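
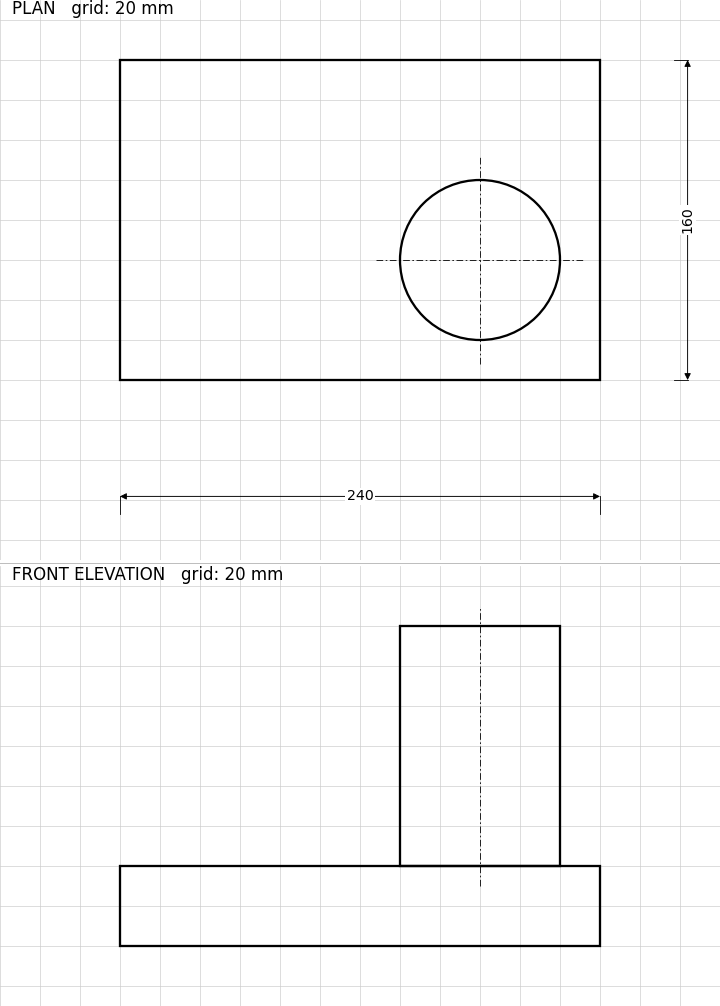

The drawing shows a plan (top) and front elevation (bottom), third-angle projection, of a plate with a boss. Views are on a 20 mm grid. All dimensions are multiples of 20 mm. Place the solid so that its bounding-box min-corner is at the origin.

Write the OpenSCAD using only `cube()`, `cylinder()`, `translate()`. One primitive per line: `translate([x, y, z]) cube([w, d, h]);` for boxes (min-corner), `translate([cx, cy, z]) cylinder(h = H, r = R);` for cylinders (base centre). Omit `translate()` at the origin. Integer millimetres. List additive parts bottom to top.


cube([240, 160, 40]);
translate([180, 60, 40]) cylinder(h = 120, r = 40);


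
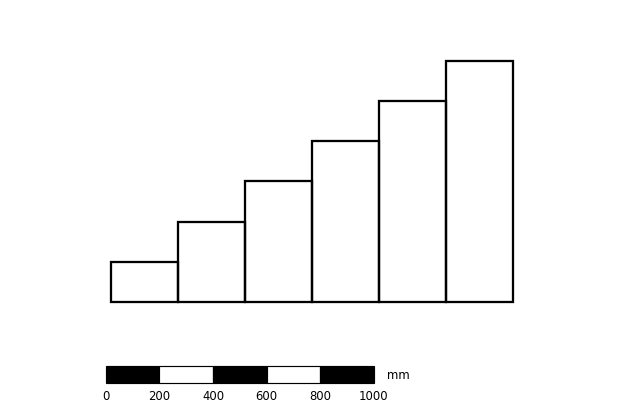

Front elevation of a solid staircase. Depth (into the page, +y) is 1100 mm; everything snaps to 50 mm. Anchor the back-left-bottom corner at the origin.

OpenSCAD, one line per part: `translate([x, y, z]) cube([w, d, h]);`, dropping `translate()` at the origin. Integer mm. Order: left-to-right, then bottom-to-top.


cube([250, 1100, 150]);
translate([250, 0, 0]) cube([250, 1100, 300]);
translate([500, 0, 0]) cube([250, 1100, 450]);
translate([750, 0, 0]) cube([250, 1100, 600]);
translate([1000, 0, 0]) cube([250, 1100, 750]);
translate([1250, 0, 0]) cube([250, 1100, 900]);


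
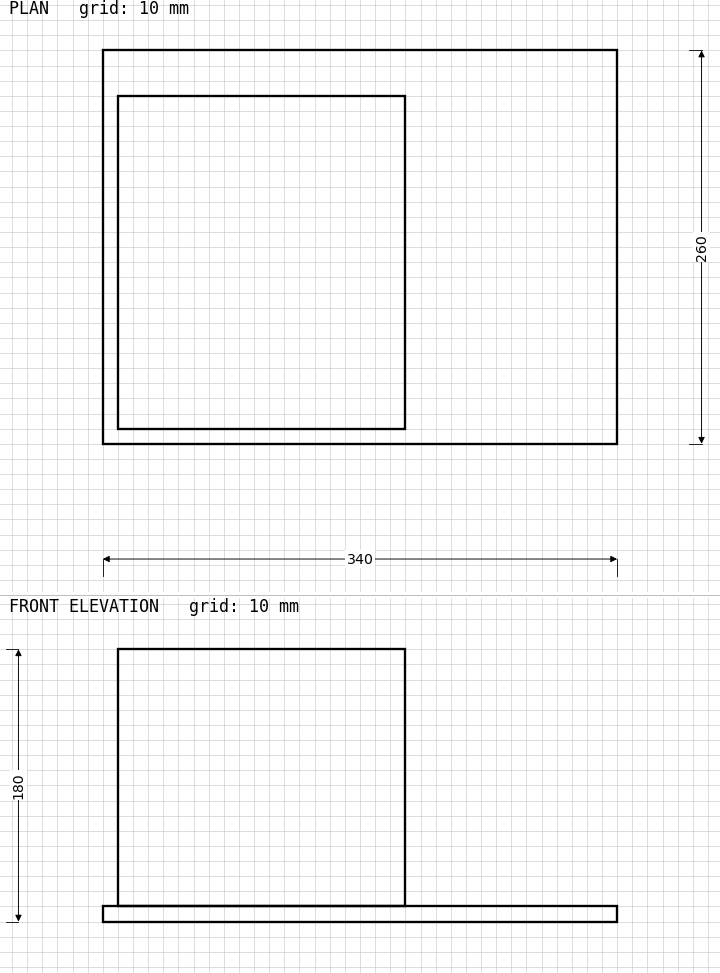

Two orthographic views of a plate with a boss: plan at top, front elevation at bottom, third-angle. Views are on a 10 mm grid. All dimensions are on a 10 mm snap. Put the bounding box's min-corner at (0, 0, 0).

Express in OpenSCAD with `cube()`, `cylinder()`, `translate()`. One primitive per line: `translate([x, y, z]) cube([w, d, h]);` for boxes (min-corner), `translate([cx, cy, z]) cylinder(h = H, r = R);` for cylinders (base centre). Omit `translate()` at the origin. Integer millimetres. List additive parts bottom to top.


cube([340, 260, 10]);
translate([10, 10, 10]) cube([190, 220, 170]);


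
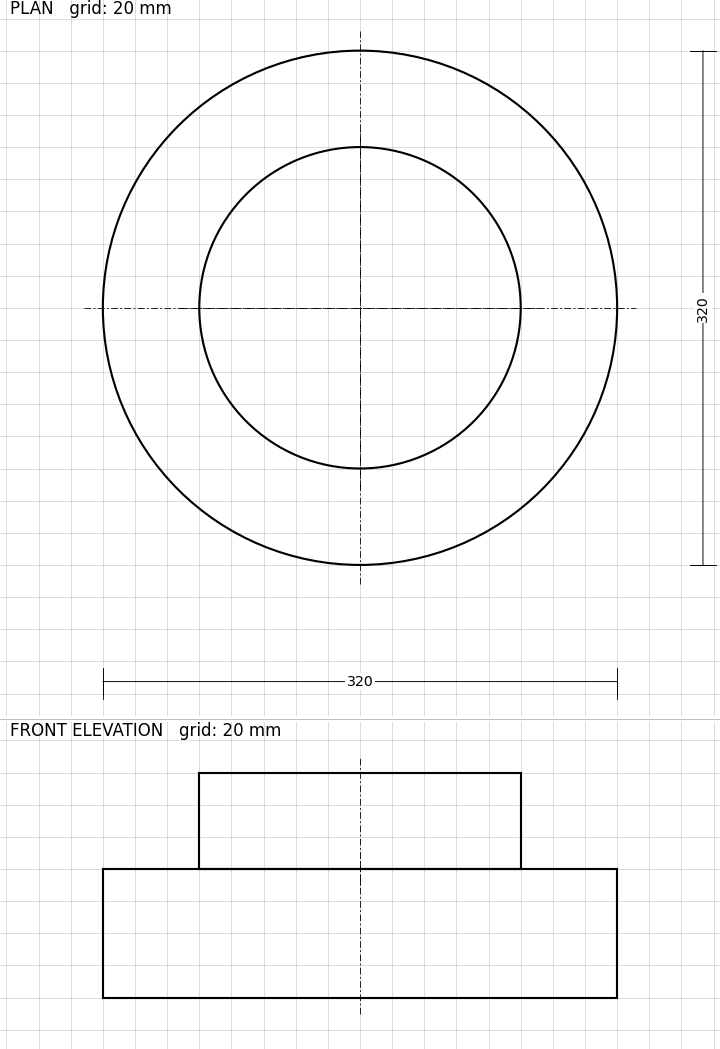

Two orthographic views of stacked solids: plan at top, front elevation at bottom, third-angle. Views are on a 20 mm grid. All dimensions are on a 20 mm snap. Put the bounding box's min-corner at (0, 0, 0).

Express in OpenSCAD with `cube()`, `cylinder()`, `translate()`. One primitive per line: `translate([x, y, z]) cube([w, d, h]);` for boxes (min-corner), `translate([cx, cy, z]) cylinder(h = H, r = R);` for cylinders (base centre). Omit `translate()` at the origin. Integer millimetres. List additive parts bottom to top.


translate([160, 160, 0]) cylinder(h = 80, r = 160);
translate([160, 160, 80]) cylinder(h = 60, r = 100);


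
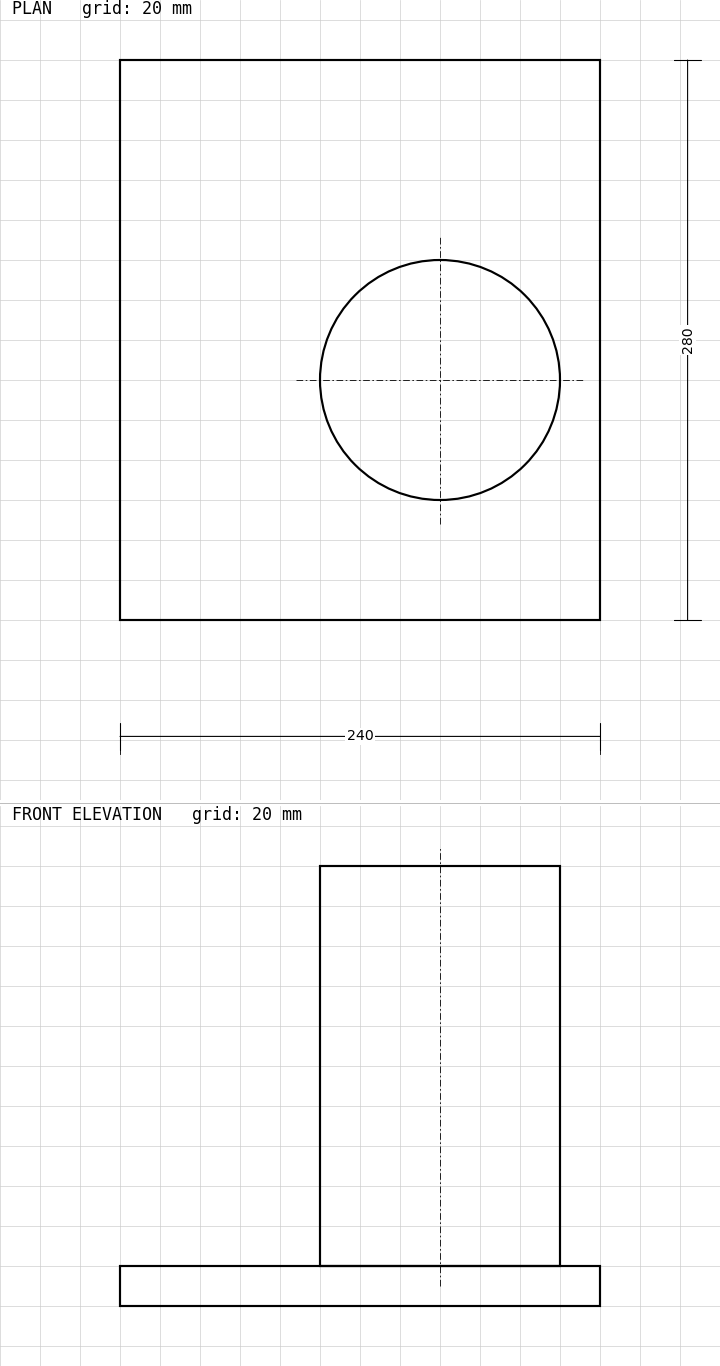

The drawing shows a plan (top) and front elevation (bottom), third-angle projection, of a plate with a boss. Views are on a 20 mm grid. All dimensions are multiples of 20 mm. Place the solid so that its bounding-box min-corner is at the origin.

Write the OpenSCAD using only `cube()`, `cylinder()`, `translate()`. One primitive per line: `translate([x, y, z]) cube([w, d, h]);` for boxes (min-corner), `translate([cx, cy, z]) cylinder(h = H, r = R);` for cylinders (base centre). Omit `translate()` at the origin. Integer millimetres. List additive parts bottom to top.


cube([240, 280, 20]);
translate([160, 120, 20]) cylinder(h = 200, r = 60);


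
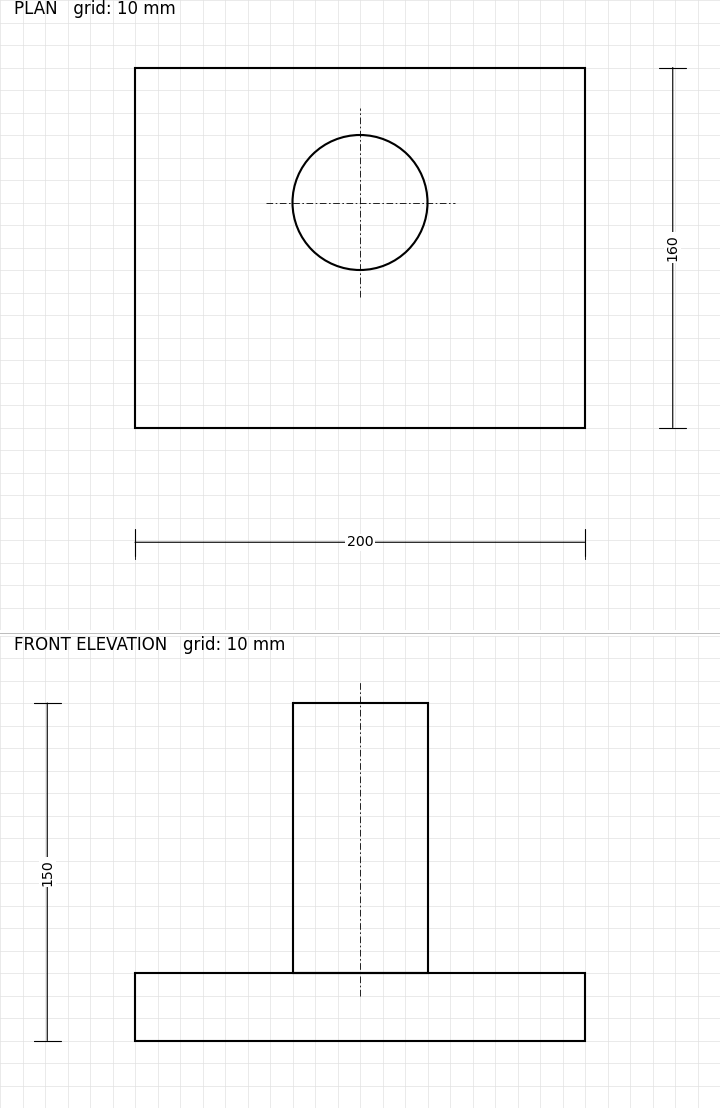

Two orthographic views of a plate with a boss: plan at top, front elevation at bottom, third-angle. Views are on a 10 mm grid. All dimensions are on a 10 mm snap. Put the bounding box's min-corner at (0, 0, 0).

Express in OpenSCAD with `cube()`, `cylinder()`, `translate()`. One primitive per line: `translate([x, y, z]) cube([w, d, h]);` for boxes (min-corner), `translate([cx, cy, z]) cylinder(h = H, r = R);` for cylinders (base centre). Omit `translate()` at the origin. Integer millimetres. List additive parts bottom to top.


cube([200, 160, 30]);
translate([100, 100, 30]) cylinder(h = 120, r = 30);


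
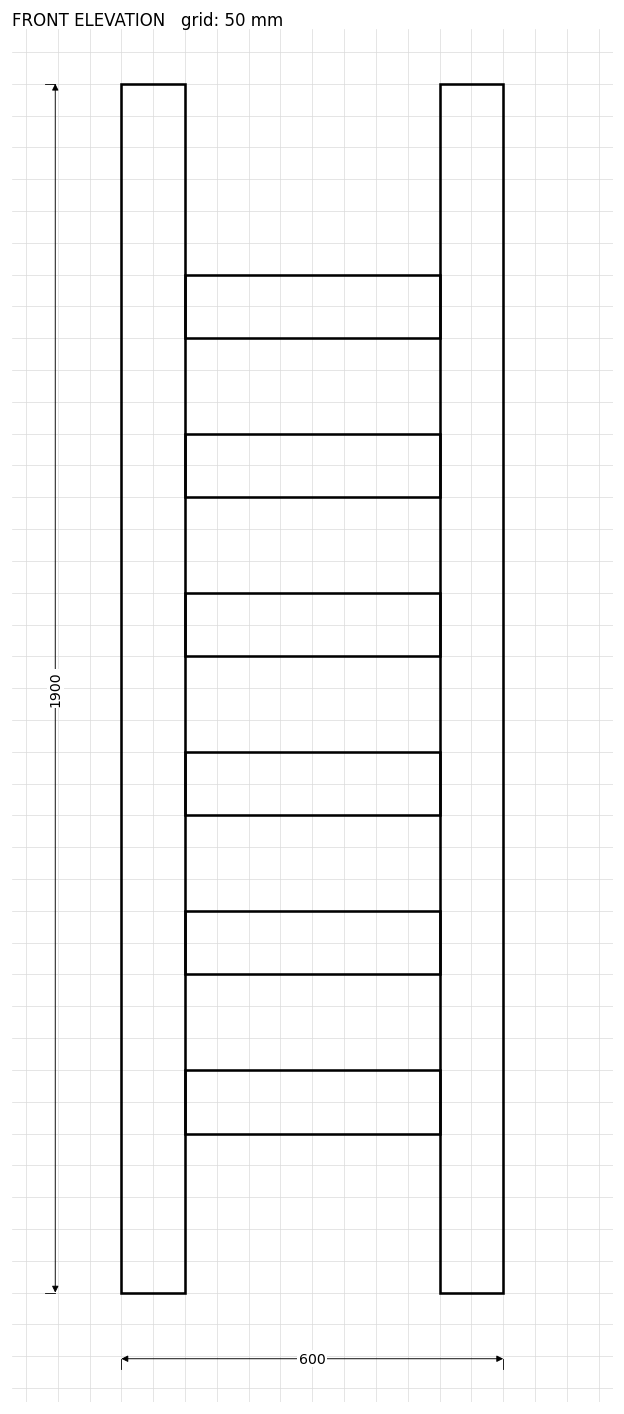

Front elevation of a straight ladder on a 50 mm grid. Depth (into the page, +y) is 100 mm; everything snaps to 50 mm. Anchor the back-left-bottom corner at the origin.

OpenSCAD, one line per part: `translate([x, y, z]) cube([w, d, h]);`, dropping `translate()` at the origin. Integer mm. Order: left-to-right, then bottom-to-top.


cube([100, 100, 1900]);
translate([100, 0, 250]) cube([400, 100, 100]);
translate([100, 0, 500]) cube([400, 100, 100]);
translate([100, 0, 750]) cube([400, 100, 100]);
translate([100, 0, 1000]) cube([400, 100, 100]);
translate([100, 0, 1250]) cube([400, 100, 100]);
translate([100, 0, 1500]) cube([400, 100, 100]);
translate([500, 0, 0]) cube([100, 100, 1900]);


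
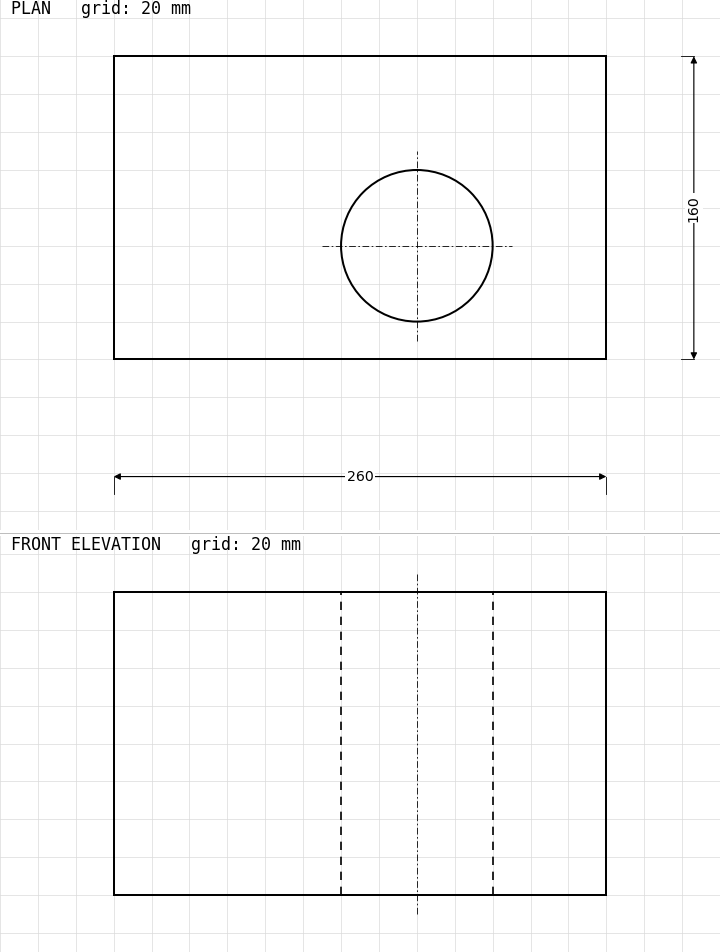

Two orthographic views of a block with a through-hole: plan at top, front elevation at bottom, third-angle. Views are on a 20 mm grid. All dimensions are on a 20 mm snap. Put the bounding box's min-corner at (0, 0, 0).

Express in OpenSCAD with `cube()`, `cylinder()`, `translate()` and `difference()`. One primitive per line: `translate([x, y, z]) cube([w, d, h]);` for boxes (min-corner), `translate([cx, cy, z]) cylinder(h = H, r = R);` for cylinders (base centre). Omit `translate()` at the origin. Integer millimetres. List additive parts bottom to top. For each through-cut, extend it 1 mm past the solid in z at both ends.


difference() {
  cube([260, 160, 160]);
  translate([160, 60, -1]) cylinder(h = 162, r = 40);
}


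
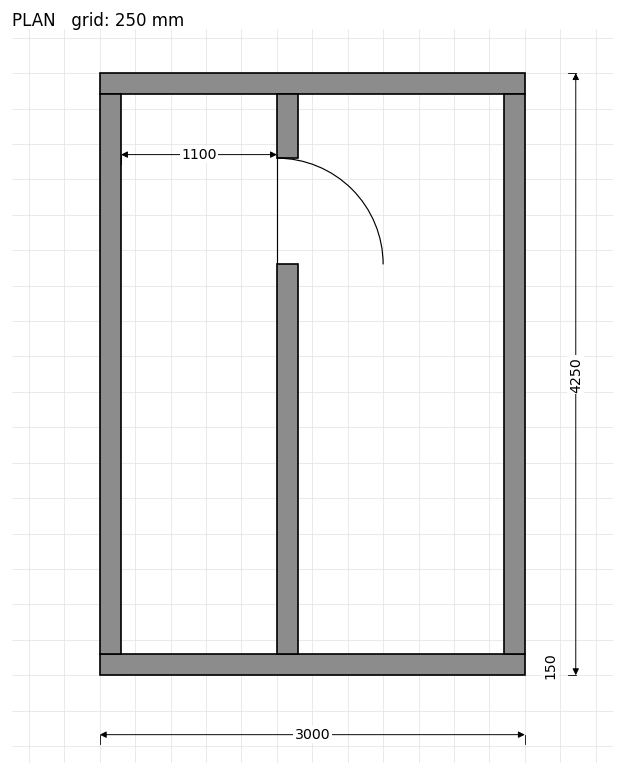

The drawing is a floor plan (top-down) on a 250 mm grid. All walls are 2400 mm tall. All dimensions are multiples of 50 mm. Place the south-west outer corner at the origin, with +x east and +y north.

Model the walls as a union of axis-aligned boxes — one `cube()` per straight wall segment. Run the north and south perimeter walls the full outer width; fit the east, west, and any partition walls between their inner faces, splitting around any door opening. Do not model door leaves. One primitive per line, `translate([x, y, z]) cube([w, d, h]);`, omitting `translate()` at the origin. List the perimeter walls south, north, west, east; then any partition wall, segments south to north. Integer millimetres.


cube([3000, 150, 2400]);
translate([0, 4100, 0]) cube([3000, 150, 2400]);
translate([0, 150, 0]) cube([150, 3950, 2400]);
translate([2850, 150, 0]) cube([150, 3950, 2400]);
translate([1250, 150, 0]) cube([150, 2750, 2400]);
translate([1250, 3650, 0]) cube([150, 450, 2400]);


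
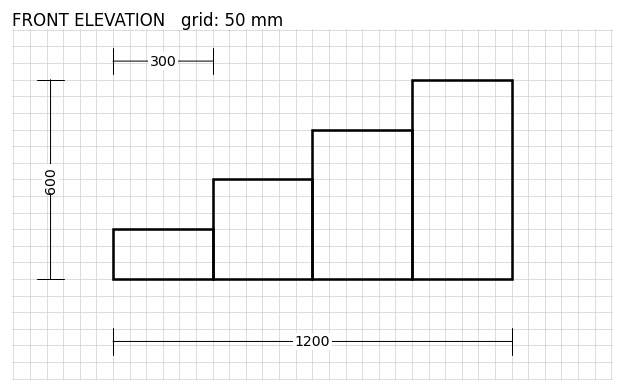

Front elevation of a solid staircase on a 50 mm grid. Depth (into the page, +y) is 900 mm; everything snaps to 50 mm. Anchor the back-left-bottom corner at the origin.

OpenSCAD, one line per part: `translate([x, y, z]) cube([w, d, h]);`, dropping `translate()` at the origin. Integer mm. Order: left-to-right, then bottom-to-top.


cube([300, 900, 150]);
translate([300, 0, 0]) cube([300, 900, 300]);
translate([600, 0, 0]) cube([300, 900, 450]);
translate([900, 0, 0]) cube([300, 900, 600]);


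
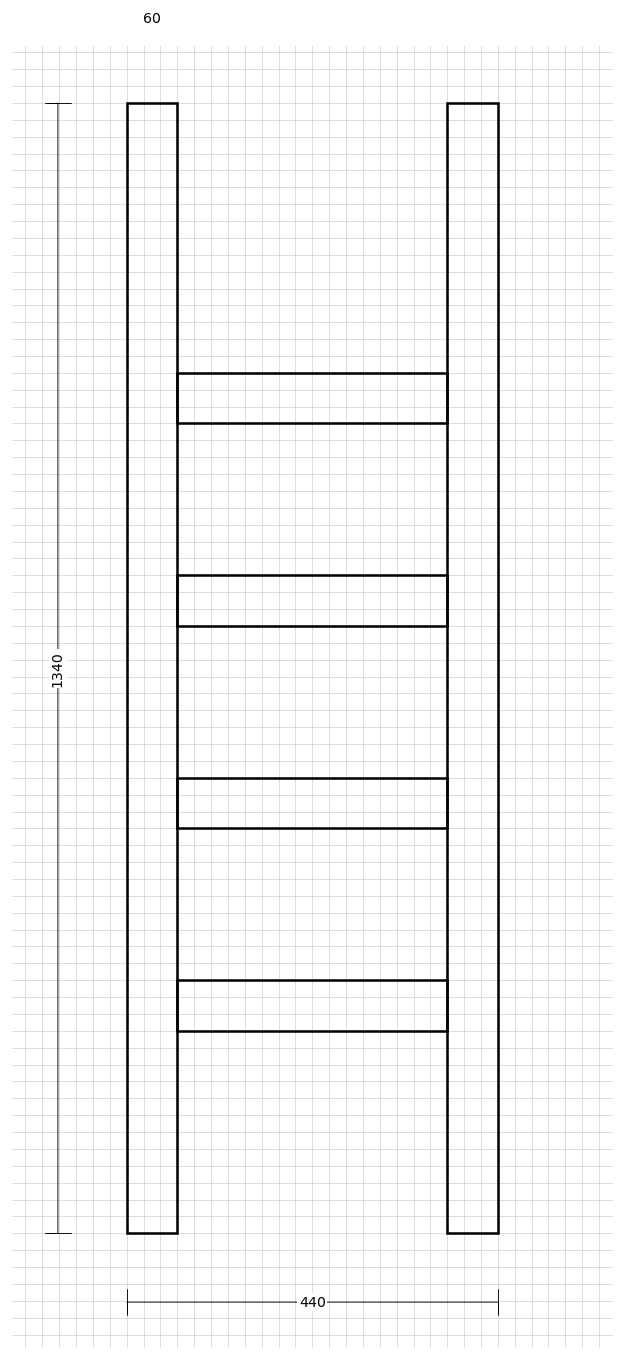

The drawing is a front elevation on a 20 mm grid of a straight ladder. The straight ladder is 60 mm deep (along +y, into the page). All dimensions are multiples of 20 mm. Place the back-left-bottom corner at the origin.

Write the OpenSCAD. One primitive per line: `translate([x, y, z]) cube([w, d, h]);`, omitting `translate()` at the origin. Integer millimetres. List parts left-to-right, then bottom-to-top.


cube([60, 60, 1340]);
translate([60, 0, 240]) cube([320, 60, 60]);
translate([60, 0, 480]) cube([320, 60, 60]);
translate([60, 0, 720]) cube([320, 60, 60]);
translate([60, 0, 960]) cube([320, 60, 60]);
translate([380, 0, 0]) cube([60, 60, 1340]);


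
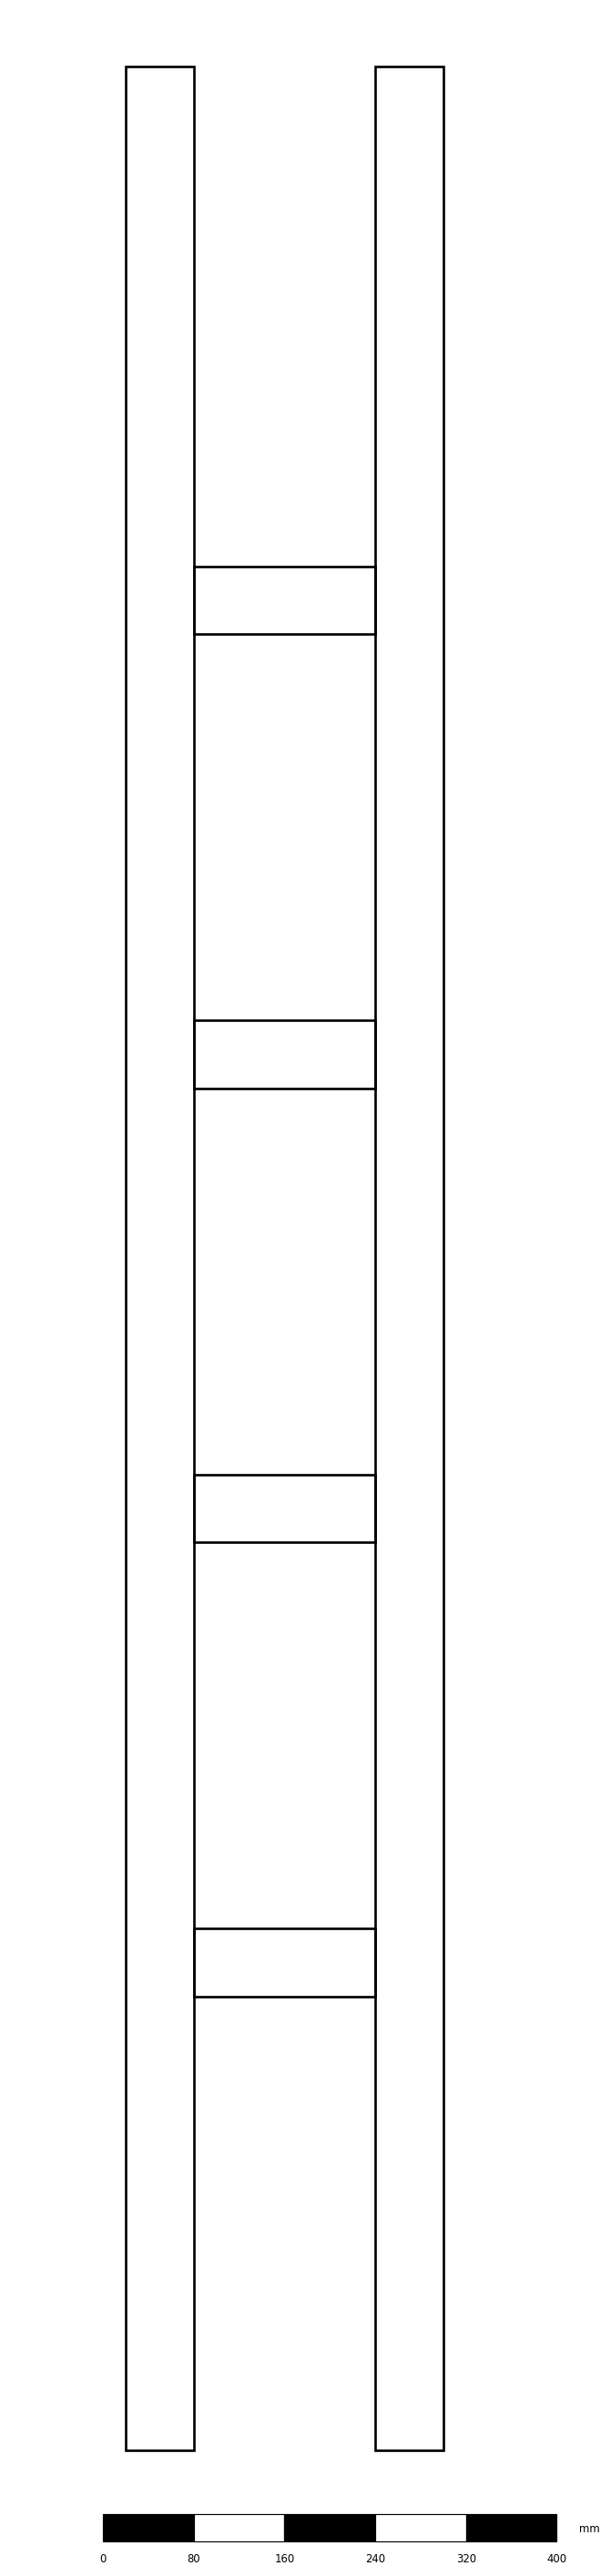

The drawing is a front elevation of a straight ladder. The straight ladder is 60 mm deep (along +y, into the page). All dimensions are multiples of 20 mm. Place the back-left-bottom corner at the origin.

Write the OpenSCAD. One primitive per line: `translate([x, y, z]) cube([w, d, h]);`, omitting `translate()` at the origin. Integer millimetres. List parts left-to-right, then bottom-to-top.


cube([60, 60, 2100]);
translate([60, 0, 400]) cube([160, 60, 60]);
translate([60, 0, 800]) cube([160, 60, 60]);
translate([60, 0, 1200]) cube([160, 60, 60]);
translate([60, 0, 1600]) cube([160, 60, 60]);
translate([220, 0, 0]) cube([60, 60, 2100]);


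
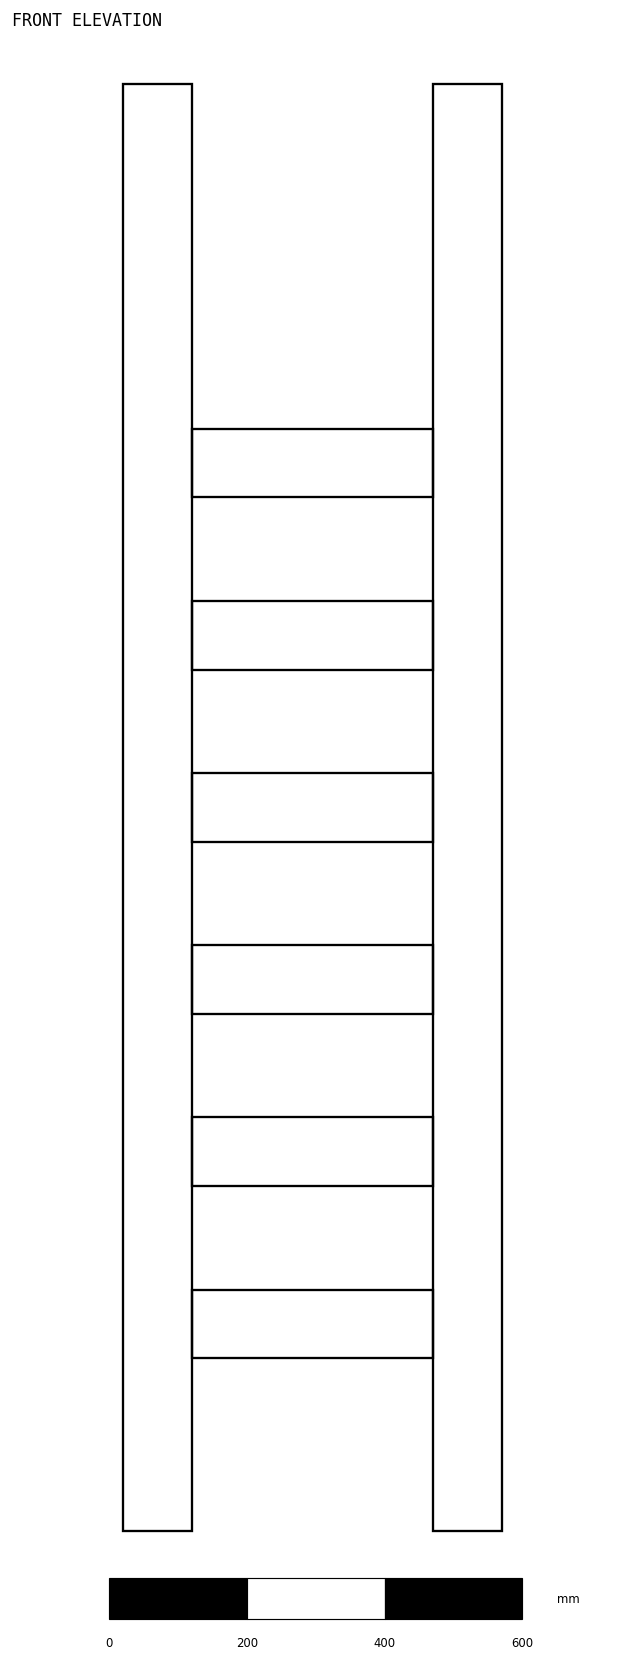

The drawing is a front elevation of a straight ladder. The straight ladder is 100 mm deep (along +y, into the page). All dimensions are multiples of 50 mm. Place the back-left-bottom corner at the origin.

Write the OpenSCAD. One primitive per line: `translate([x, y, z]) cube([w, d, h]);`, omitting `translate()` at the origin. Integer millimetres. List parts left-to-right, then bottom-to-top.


cube([100, 100, 2100]);
translate([100, 0, 250]) cube([350, 100, 100]);
translate([100, 0, 500]) cube([350, 100, 100]);
translate([100, 0, 750]) cube([350, 100, 100]);
translate([100, 0, 1000]) cube([350, 100, 100]);
translate([100, 0, 1250]) cube([350, 100, 100]);
translate([100, 0, 1500]) cube([350, 100, 100]);
translate([450, 0, 0]) cube([100, 100, 2100]);


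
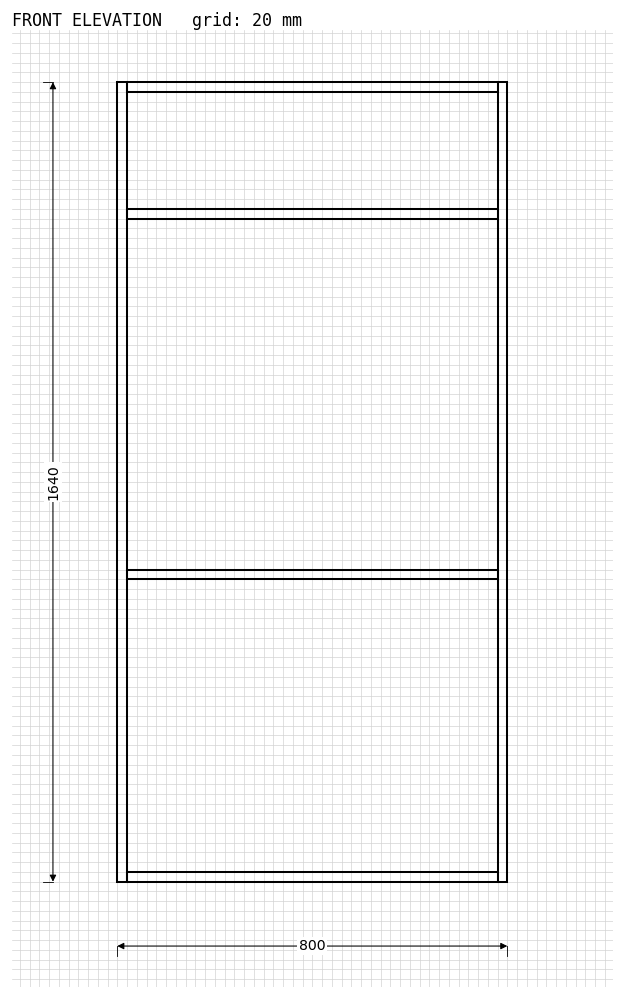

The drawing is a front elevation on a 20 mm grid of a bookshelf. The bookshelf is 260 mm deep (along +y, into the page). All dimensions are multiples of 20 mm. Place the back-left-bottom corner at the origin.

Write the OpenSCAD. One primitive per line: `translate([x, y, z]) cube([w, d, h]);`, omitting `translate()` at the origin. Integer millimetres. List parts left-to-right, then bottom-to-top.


cube([20, 260, 1640]);
translate([20, 0, 0]) cube([760, 260, 20]);
translate([20, 0, 620]) cube([760, 260, 20]);
translate([20, 0, 1360]) cube([760, 260, 20]);
translate([20, 0, 1620]) cube([760, 260, 20]);
translate([780, 0, 0]) cube([20, 260, 1640]);


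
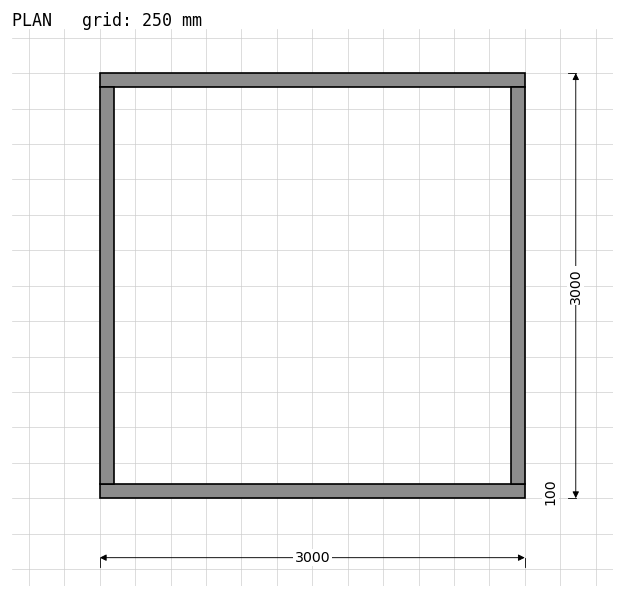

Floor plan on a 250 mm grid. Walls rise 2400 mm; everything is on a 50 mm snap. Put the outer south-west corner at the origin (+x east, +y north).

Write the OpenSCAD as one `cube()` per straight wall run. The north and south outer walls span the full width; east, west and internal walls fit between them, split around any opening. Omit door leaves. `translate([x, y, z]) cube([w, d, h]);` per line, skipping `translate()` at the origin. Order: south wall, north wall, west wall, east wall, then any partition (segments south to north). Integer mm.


cube([3000, 100, 2400]);
translate([0, 2900, 0]) cube([3000, 100, 2400]);
translate([0, 100, 0]) cube([100, 2800, 2400]);
translate([2900, 100, 0]) cube([100, 2800, 2400]);


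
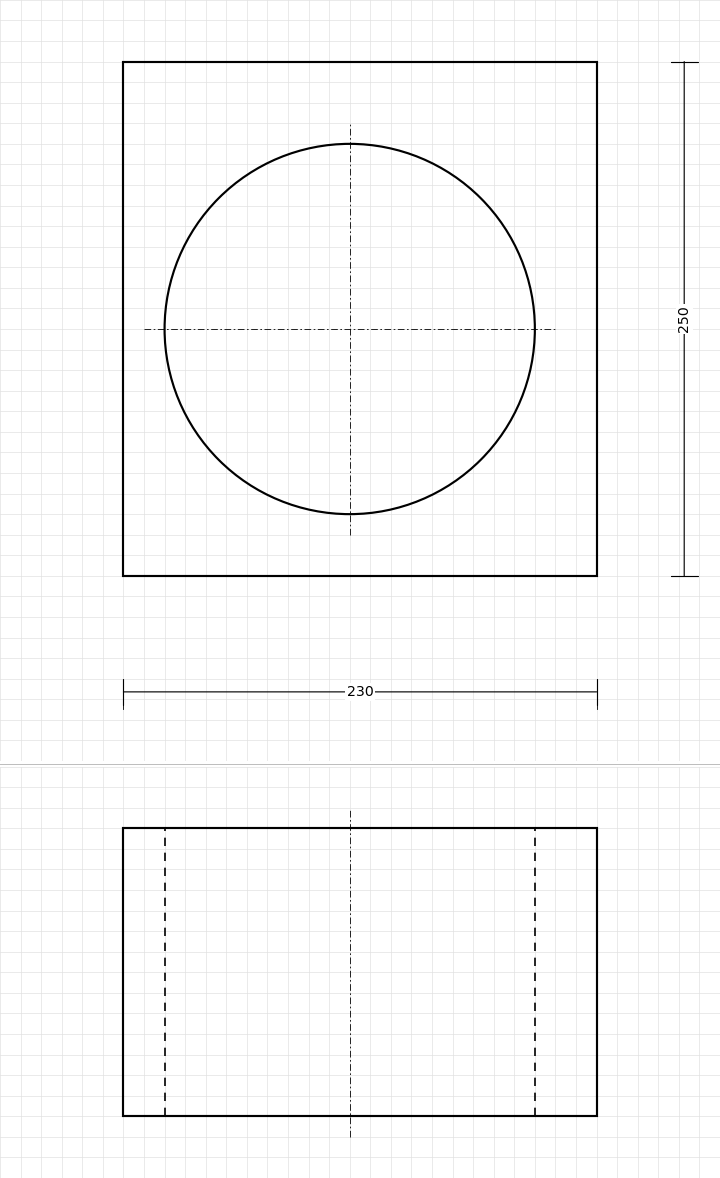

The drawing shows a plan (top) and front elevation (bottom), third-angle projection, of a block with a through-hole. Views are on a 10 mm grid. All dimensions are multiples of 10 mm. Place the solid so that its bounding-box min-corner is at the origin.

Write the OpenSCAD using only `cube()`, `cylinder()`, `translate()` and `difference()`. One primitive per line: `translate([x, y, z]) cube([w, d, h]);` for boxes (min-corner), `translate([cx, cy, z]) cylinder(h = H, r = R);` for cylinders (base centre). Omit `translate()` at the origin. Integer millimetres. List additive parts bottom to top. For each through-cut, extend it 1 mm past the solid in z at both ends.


difference() {
  cube([230, 250, 140]);
  translate([110, 120, -1]) cylinder(h = 142, r = 90);
}


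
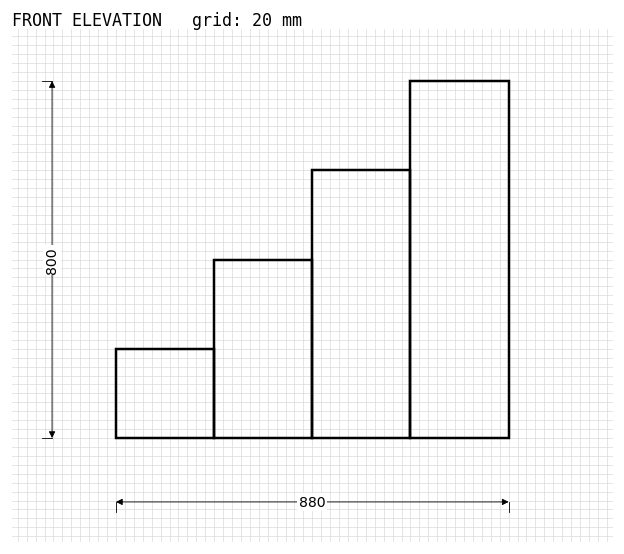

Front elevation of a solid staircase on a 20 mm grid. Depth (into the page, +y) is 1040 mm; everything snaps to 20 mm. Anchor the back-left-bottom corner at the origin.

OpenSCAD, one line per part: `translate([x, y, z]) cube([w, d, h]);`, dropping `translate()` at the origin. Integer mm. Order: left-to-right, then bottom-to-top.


cube([220, 1040, 200]);
translate([220, 0, 0]) cube([220, 1040, 400]);
translate([440, 0, 0]) cube([220, 1040, 600]);
translate([660, 0, 0]) cube([220, 1040, 800]);


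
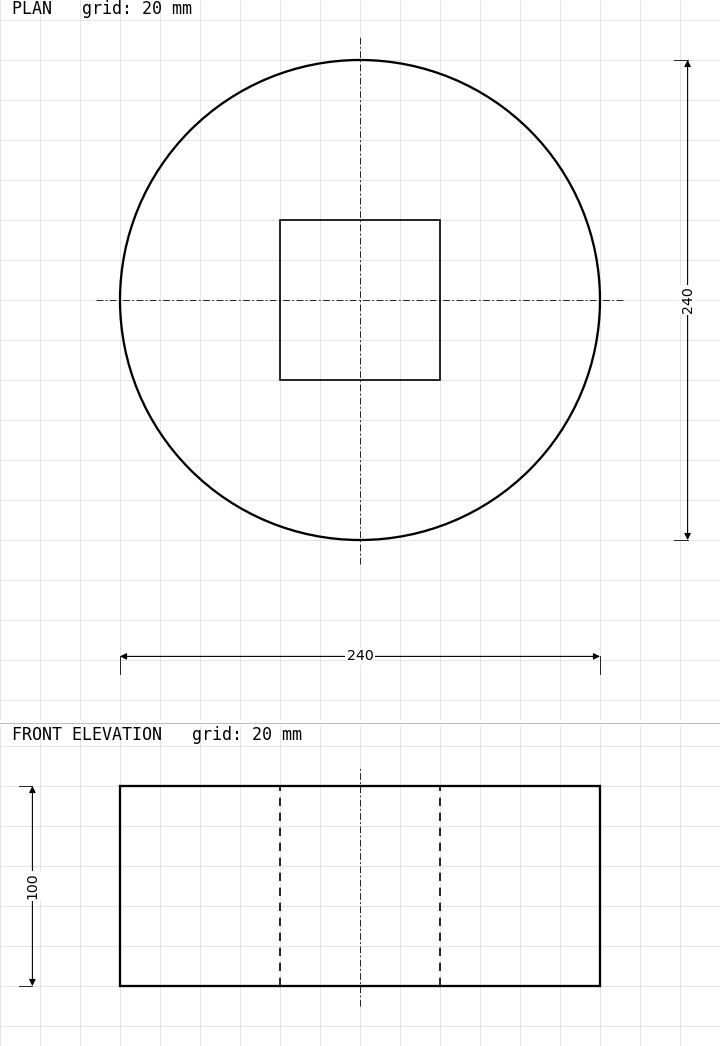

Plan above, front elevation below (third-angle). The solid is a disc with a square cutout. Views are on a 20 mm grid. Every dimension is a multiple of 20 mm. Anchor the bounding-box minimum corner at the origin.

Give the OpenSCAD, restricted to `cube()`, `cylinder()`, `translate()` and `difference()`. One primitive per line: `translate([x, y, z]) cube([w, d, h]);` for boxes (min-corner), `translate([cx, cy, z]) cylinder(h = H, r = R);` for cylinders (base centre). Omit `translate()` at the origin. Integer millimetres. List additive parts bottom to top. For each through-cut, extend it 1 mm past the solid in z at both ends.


difference() {
  translate([120, 120, 0]) cylinder(h = 100, r = 120);
  translate([80, 80, -1]) cube([80, 80, 102]);
}


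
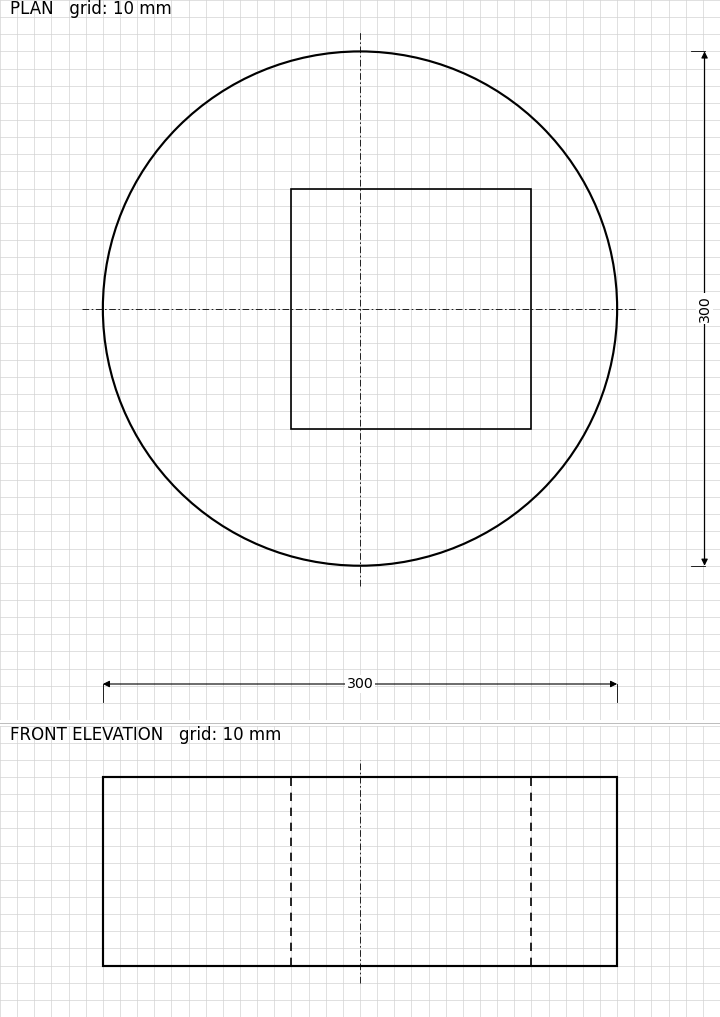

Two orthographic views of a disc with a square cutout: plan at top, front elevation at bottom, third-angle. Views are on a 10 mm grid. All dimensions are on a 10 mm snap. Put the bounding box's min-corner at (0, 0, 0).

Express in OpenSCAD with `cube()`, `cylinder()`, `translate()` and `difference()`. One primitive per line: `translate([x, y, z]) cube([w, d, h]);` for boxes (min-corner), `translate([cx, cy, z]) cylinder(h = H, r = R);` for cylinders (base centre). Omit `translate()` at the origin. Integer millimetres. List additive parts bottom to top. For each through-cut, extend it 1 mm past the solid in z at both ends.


difference() {
  translate([150, 150, 0]) cylinder(h = 110, r = 150);
  translate([110, 80, -1]) cube([140, 140, 112]);
}


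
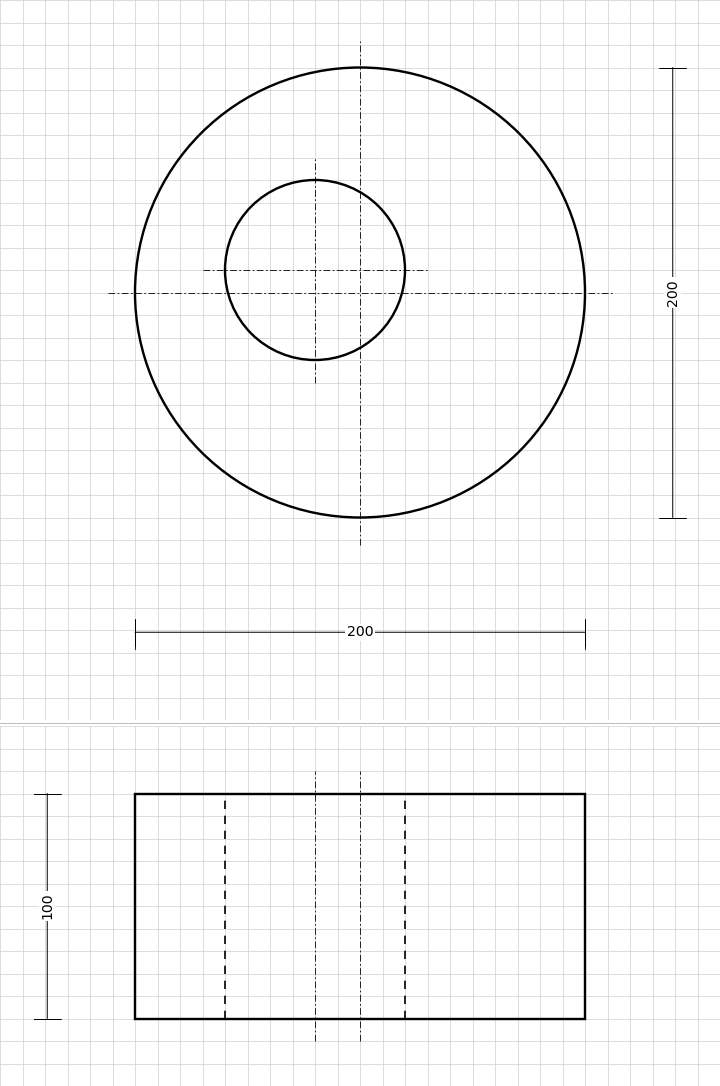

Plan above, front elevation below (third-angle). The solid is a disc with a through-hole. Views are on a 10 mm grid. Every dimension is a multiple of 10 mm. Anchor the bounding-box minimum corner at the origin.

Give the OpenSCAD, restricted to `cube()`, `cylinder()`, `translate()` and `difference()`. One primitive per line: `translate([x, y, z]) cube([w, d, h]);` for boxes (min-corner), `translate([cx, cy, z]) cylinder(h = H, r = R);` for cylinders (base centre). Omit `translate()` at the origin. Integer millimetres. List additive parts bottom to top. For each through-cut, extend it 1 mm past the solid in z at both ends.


difference() {
  translate([100, 100, 0]) cylinder(h = 100, r = 100);
  translate([80, 110, -1]) cylinder(h = 102, r = 40);
}


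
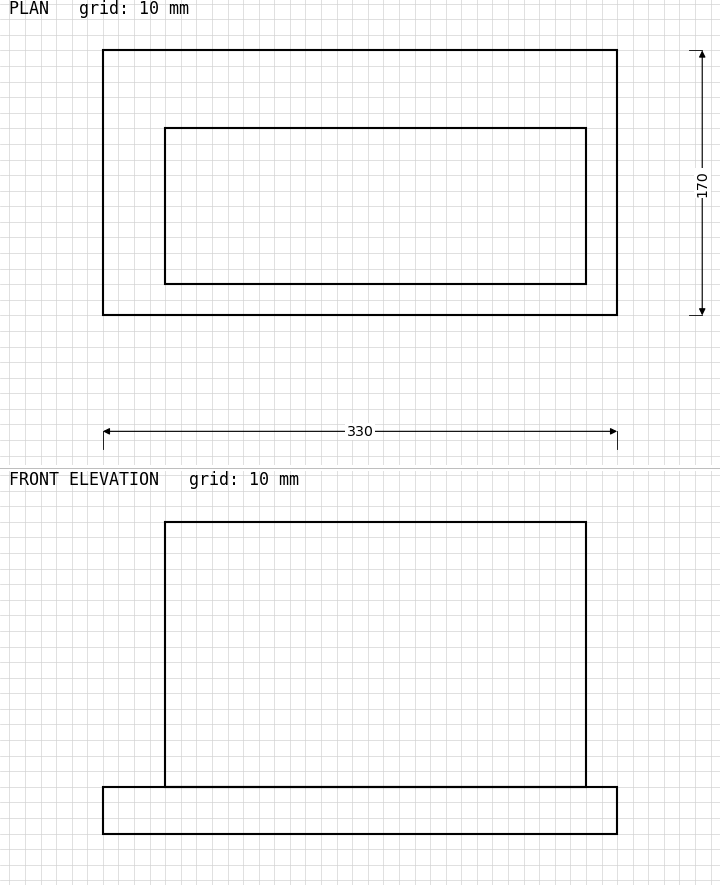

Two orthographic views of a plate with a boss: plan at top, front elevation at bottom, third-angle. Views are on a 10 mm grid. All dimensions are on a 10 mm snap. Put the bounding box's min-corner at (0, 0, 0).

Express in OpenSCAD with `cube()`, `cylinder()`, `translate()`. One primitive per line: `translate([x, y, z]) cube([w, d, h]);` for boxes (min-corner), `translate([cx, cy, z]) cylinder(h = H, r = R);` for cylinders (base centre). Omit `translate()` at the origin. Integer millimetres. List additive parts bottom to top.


cube([330, 170, 30]);
translate([40, 20, 30]) cube([270, 100, 170]);


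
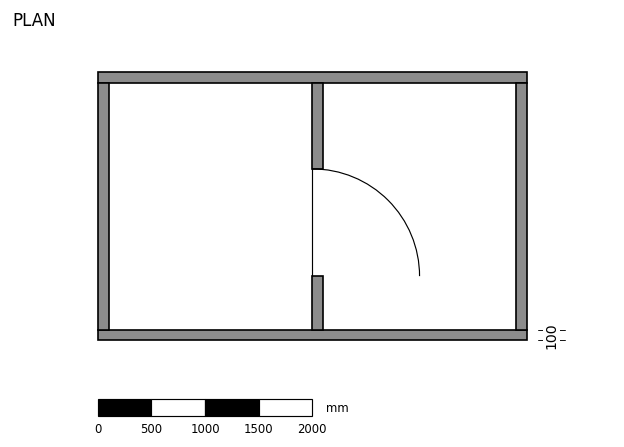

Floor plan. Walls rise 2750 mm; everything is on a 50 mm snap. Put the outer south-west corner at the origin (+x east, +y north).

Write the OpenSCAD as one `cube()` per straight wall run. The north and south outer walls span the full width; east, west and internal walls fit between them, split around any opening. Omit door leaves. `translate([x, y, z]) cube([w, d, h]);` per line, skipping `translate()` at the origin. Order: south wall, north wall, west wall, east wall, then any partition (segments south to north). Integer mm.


cube([4000, 100, 2750]);
translate([0, 2400, 0]) cube([4000, 100, 2750]);
translate([0, 100, 0]) cube([100, 2300, 2750]);
translate([3900, 100, 0]) cube([100, 2300, 2750]);
translate([2000, 100, 0]) cube([100, 500, 2750]);
translate([2000, 1600, 0]) cube([100, 800, 2750]);


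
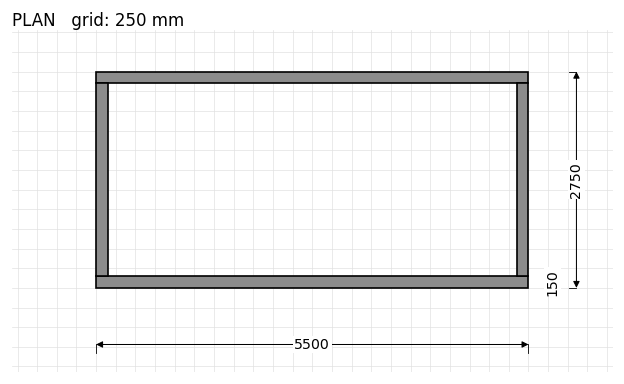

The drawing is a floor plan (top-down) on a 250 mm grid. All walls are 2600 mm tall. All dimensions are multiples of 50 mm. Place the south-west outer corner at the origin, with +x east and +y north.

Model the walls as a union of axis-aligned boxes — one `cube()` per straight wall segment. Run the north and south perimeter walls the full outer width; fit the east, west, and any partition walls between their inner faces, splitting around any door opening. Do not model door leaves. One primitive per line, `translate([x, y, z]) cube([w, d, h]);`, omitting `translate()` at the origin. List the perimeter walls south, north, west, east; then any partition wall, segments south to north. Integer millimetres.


cube([5500, 150, 2600]);
translate([0, 2600, 0]) cube([5500, 150, 2600]);
translate([0, 150, 0]) cube([150, 2450, 2600]);
translate([5350, 150, 0]) cube([150, 2450, 2600]);


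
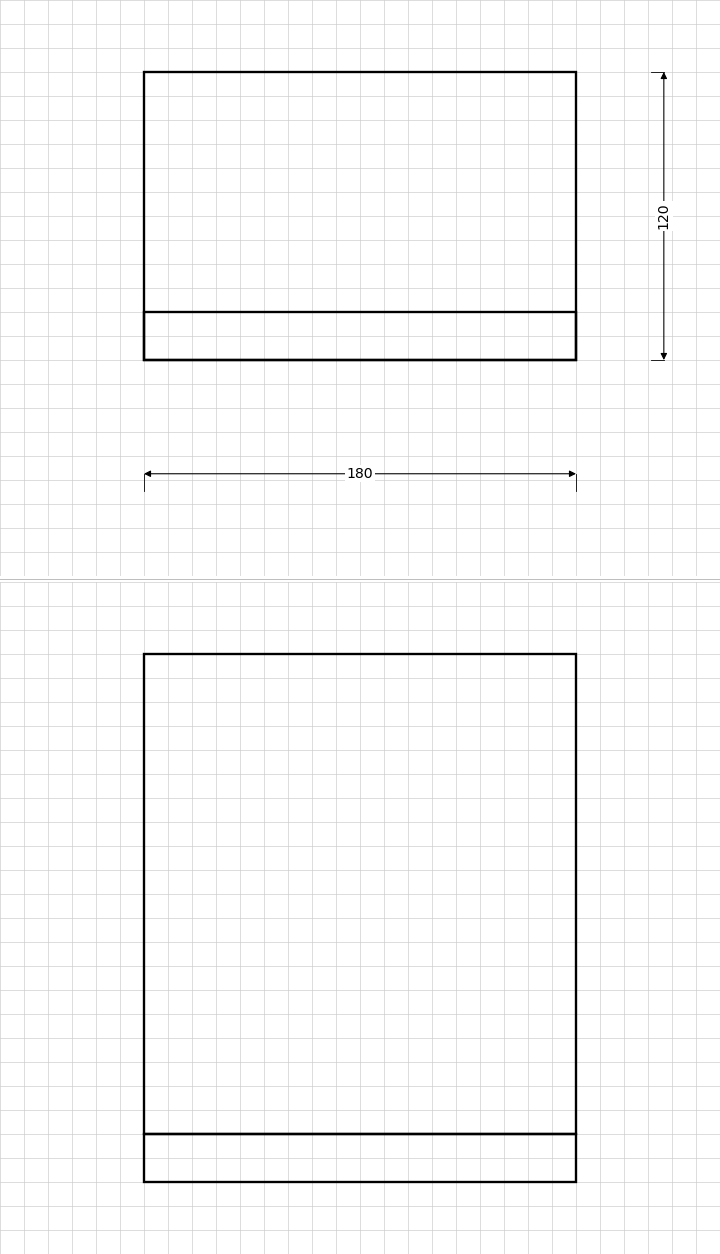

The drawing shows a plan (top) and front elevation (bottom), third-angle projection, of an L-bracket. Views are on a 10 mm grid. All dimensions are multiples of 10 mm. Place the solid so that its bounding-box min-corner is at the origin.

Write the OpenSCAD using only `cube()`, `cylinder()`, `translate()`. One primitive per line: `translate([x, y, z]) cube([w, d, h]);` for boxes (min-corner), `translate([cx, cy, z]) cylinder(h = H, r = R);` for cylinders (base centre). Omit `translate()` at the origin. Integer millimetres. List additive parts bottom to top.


cube([180, 120, 20]);
translate([0, 0, 20]) cube([180, 20, 200]);


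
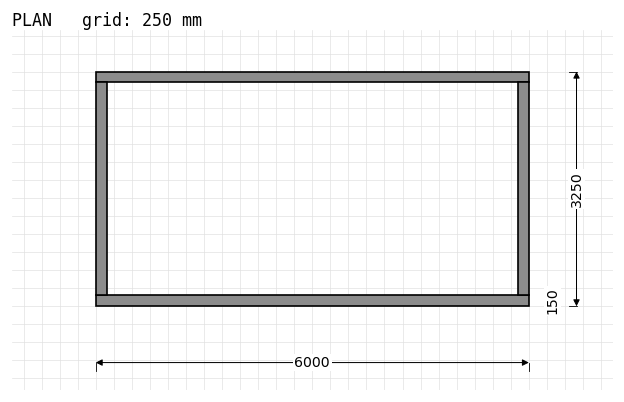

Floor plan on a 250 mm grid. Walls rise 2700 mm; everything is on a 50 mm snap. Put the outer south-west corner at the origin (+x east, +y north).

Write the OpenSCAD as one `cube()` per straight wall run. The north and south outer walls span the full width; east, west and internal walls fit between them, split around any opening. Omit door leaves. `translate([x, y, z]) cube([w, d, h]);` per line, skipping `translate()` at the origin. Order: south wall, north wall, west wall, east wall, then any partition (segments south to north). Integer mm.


cube([6000, 150, 2700]);
translate([0, 3100, 0]) cube([6000, 150, 2700]);
translate([0, 150, 0]) cube([150, 2950, 2700]);
translate([5850, 150, 0]) cube([150, 2950, 2700]);


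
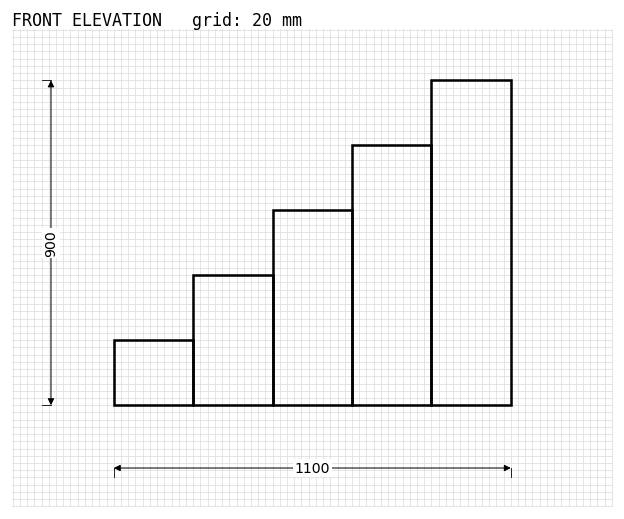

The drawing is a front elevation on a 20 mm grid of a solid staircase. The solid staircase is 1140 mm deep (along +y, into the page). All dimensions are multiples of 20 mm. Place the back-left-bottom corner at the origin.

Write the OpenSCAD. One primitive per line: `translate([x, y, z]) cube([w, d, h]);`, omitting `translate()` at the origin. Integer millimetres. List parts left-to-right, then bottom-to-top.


cube([220, 1140, 180]);
translate([220, 0, 0]) cube([220, 1140, 360]);
translate([440, 0, 0]) cube([220, 1140, 540]);
translate([660, 0, 0]) cube([220, 1140, 720]);
translate([880, 0, 0]) cube([220, 1140, 900]);


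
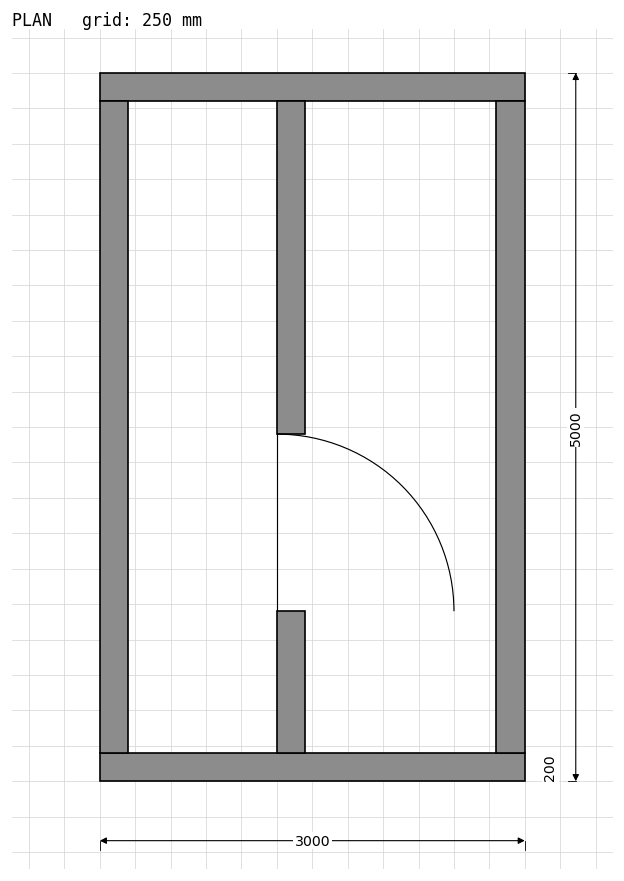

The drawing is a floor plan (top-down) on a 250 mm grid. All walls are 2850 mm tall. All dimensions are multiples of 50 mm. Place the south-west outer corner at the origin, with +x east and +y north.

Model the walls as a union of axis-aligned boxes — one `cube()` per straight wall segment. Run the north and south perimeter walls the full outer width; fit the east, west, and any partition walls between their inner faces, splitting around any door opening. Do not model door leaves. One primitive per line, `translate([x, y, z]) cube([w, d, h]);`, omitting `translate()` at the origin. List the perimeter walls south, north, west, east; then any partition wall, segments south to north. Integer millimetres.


cube([3000, 200, 2850]);
translate([0, 4800, 0]) cube([3000, 200, 2850]);
translate([0, 200, 0]) cube([200, 4600, 2850]);
translate([2800, 200, 0]) cube([200, 4600, 2850]);
translate([1250, 200, 0]) cube([200, 1000, 2850]);
translate([1250, 2450, 0]) cube([200, 2350, 2850]);


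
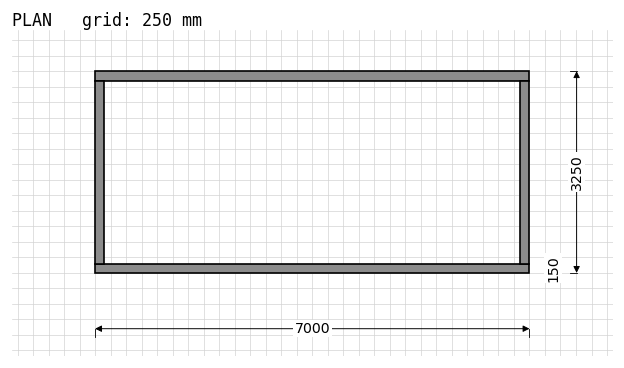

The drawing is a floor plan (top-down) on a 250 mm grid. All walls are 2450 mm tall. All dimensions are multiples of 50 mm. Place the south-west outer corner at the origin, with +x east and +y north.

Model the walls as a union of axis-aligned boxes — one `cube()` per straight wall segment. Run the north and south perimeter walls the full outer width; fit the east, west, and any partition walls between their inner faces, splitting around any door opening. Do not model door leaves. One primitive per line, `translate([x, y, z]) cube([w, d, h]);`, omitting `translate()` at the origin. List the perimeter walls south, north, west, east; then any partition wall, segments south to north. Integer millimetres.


cube([7000, 150, 2450]);
translate([0, 3100, 0]) cube([7000, 150, 2450]);
translate([0, 150, 0]) cube([150, 2950, 2450]);
translate([6850, 150, 0]) cube([150, 2950, 2450]);


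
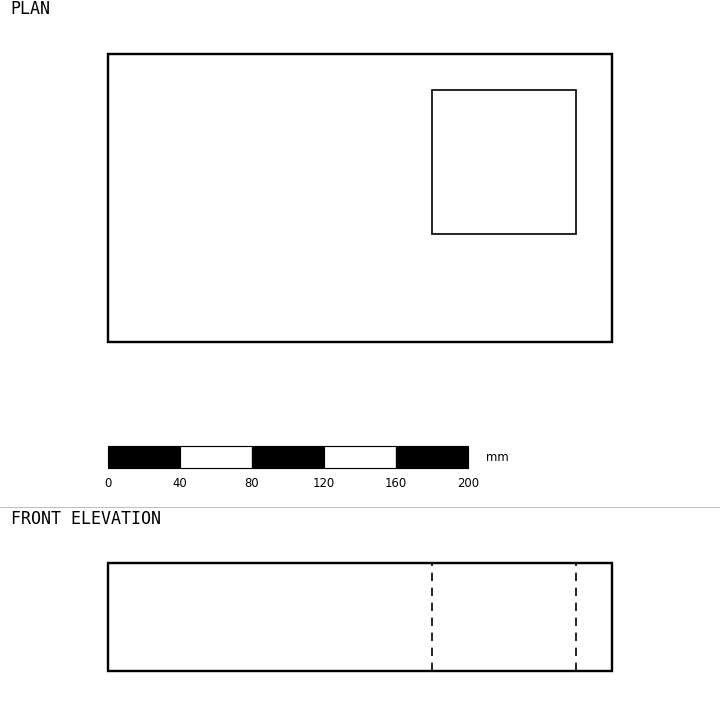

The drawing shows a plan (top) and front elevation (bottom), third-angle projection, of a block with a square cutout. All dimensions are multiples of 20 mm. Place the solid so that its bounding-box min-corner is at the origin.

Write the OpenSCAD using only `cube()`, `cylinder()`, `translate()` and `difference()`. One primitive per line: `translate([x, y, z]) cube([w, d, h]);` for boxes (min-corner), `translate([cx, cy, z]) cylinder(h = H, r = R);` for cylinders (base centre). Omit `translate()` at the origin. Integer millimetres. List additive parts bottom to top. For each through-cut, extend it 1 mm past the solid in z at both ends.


difference() {
  cube([280, 160, 60]);
  translate([180, 60, -1]) cube([80, 80, 62]);
}


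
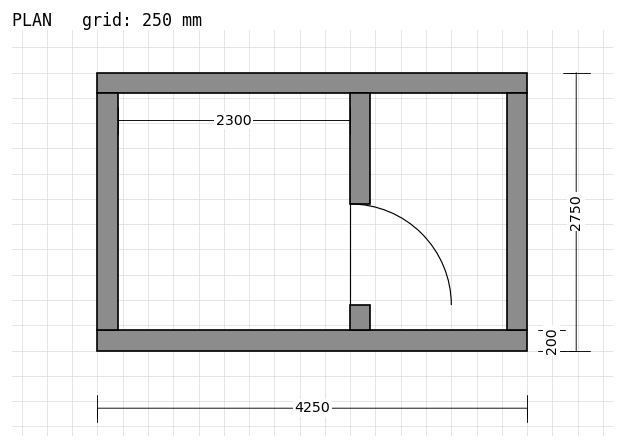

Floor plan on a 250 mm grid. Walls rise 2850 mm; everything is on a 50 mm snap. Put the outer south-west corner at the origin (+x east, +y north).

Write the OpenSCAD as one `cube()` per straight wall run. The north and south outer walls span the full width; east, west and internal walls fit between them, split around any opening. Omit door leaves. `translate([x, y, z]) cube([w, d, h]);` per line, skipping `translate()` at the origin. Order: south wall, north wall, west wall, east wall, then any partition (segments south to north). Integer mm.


cube([4250, 200, 2850]);
translate([0, 2550, 0]) cube([4250, 200, 2850]);
translate([0, 200, 0]) cube([200, 2350, 2850]);
translate([4050, 200, 0]) cube([200, 2350, 2850]);
translate([2500, 200, 0]) cube([200, 250, 2850]);
translate([2500, 1450, 0]) cube([200, 1100, 2850]);


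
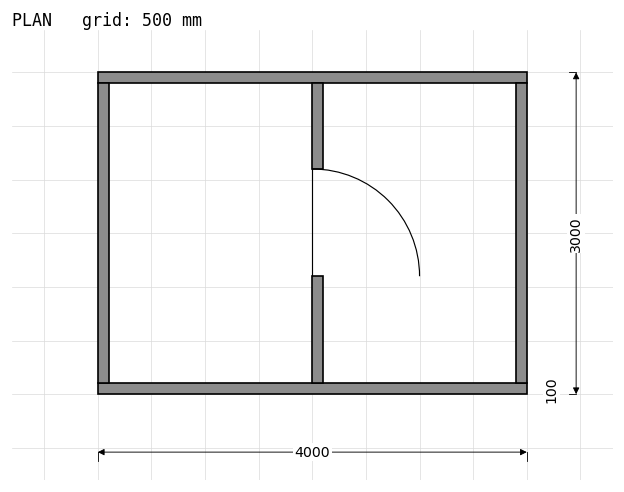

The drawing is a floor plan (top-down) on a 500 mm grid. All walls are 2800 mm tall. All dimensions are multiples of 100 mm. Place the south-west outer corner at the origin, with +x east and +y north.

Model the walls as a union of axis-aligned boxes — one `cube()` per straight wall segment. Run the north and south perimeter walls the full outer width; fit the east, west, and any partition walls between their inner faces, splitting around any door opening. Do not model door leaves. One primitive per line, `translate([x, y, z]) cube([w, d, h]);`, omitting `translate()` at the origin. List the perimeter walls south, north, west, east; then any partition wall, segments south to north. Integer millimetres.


cube([4000, 100, 2800]);
translate([0, 2900, 0]) cube([4000, 100, 2800]);
translate([0, 100, 0]) cube([100, 2800, 2800]);
translate([3900, 100, 0]) cube([100, 2800, 2800]);
translate([2000, 100, 0]) cube([100, 1000, 2800]);
translate([2000, 2100, 0]) cube([100, 800, 2800]);


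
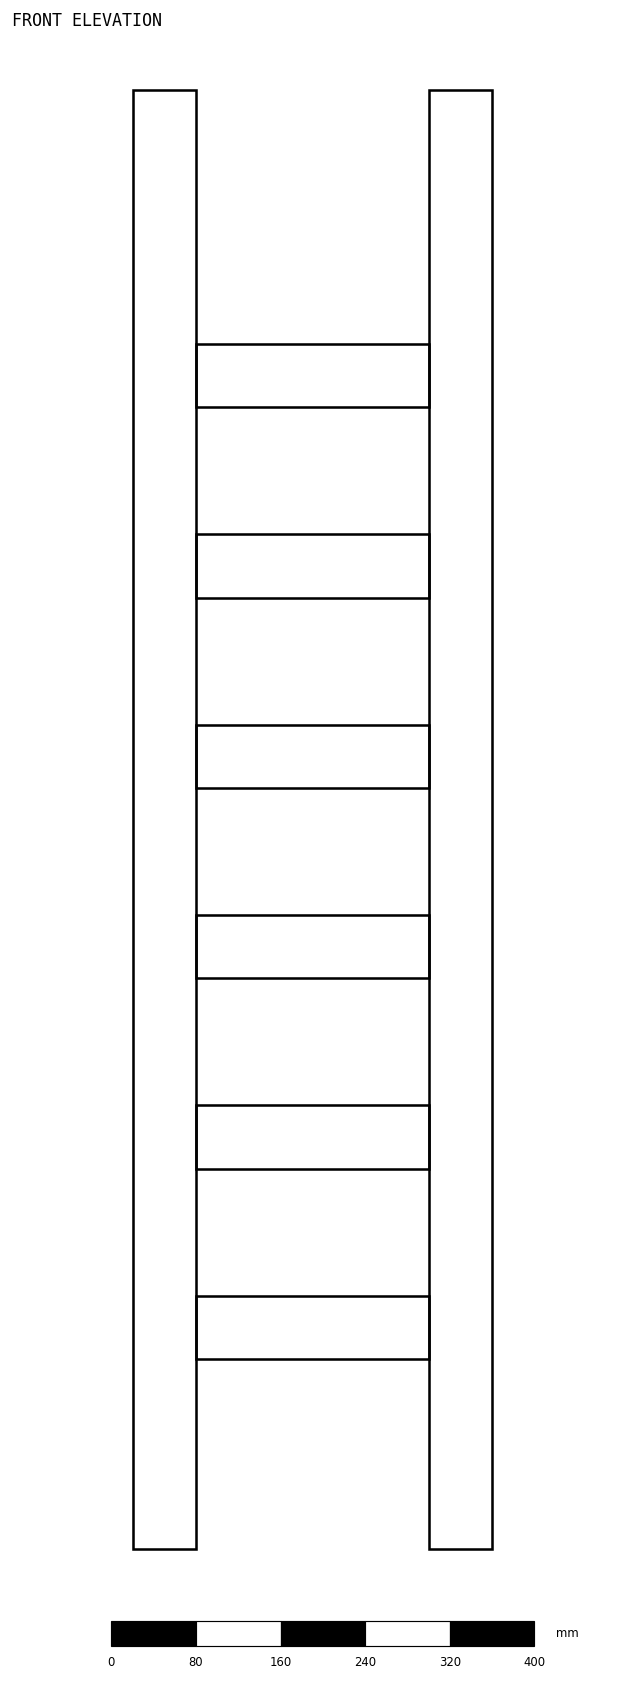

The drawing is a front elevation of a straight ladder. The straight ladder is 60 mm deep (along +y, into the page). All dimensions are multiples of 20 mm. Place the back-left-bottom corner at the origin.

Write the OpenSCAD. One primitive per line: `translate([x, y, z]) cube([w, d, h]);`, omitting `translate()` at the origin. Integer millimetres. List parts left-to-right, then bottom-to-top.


cube([60, 60, 1380]);
translate([60, 0, 180]) cube([220, 60, 60]);
translate([60, 0, 360]) cube([220, 60, 60]);
translate([60, 0, 540]) cube([220, 60, 60]);
translate([60, 0, 720]) cube([220, 60, 60]);
translate([60, 0, 900]) cube([220, 60, 60]);
translate([60, 0, 1080]) cube([220, 60, 60]);
translate([280, 0, 0]) cube([60, 60, 1380]);


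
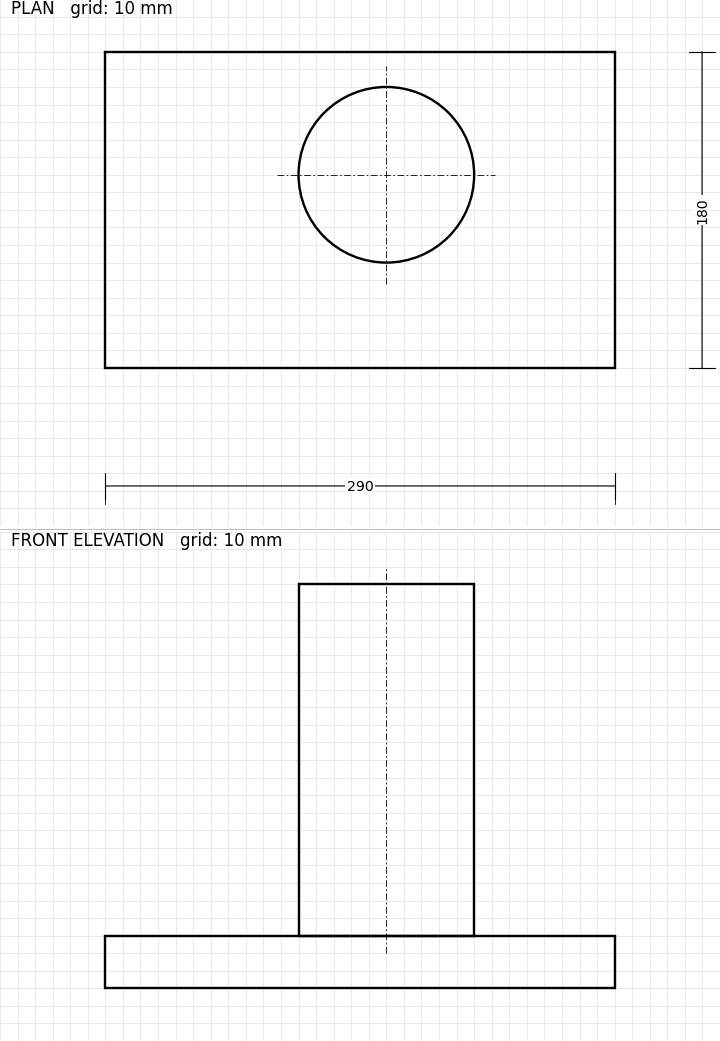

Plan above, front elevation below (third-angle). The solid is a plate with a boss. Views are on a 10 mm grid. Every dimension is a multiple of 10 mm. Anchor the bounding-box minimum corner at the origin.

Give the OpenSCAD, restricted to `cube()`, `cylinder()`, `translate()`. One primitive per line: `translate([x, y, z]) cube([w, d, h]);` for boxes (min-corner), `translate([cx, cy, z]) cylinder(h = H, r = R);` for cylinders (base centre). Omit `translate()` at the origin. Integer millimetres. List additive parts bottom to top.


cube([290, 180, 30]);
translate([160, 110, 30]) cylinder(h = 200, r = 50);


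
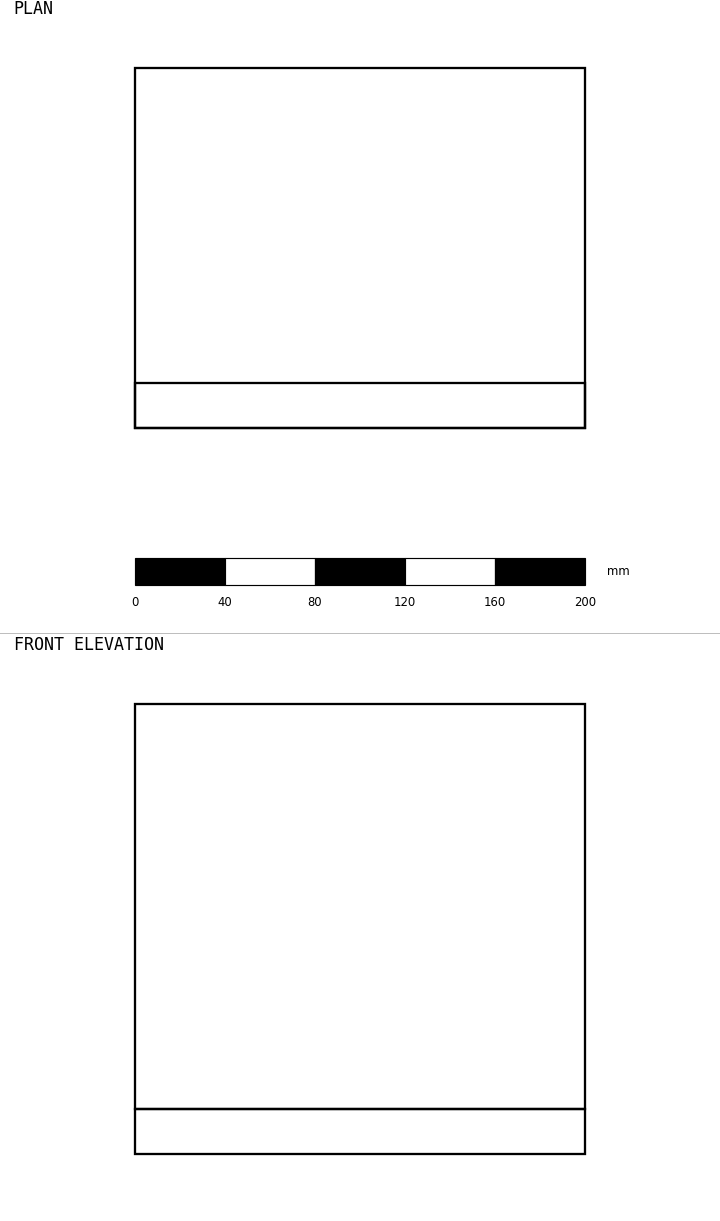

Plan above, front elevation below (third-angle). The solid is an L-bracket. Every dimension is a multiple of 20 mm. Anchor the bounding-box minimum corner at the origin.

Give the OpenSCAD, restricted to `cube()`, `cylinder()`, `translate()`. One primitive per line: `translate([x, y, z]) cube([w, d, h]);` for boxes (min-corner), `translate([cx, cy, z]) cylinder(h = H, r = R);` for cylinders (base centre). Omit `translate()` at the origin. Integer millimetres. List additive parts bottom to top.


cube([200, 160, 20]);
translate([0, 0, 20]) cube([200, 20, 180]);


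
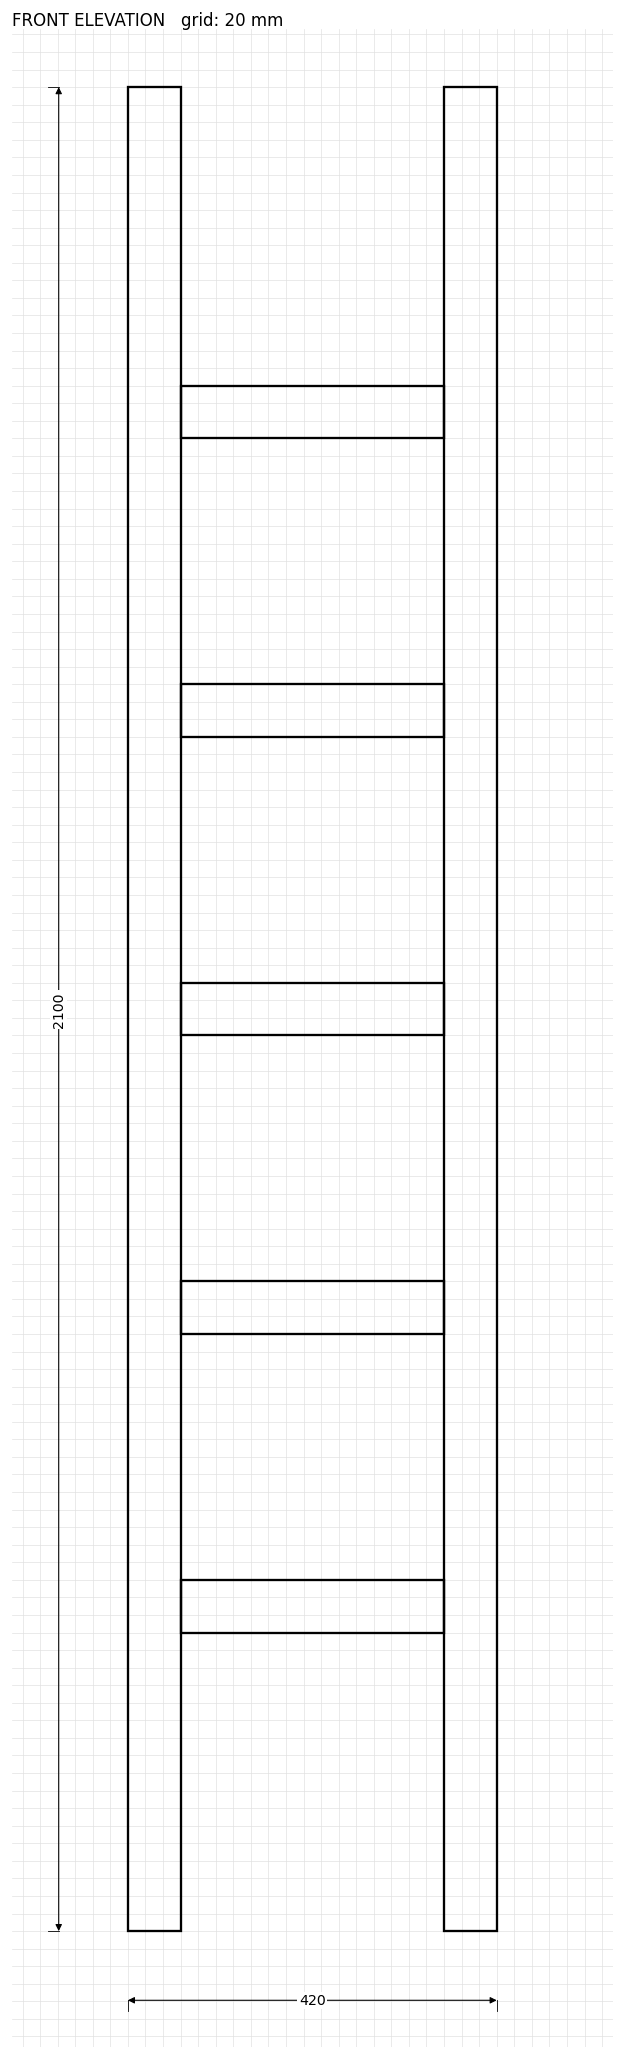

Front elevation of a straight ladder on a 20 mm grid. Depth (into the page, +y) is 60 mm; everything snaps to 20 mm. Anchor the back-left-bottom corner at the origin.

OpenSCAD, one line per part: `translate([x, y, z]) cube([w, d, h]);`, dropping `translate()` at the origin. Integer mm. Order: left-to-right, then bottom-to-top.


cube([60, 60, 2100]);
translate([60, 0, 340]) cube([300, 60, 60]);
translate([60, 0, 680]) cube([300, 60, 60]);
translate([60, 0, 1020]) cube([300, 60, 60]);
translate([60, 0, 1360]) cube([300, 60, 60]);
translate([60, 0, 1700]) cube([300, 60, 60]);
translate([360, 0, 0]) cube([60, 60, 2100]);
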